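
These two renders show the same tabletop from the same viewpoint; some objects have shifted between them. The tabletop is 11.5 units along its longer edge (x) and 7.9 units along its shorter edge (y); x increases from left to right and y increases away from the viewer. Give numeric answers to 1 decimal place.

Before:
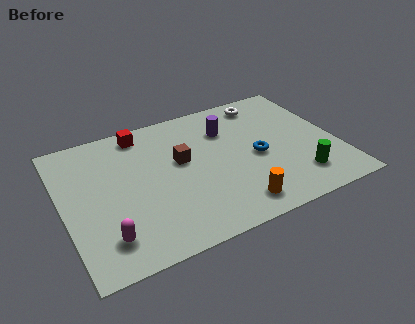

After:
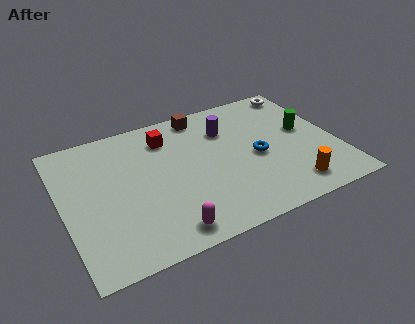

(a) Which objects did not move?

the blue torus and the purple cylinder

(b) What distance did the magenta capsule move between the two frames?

2.5

From (1.5, 1.6) to (3.9, 1.0), the magenta capsule covered √(2.4² + 0.6²) ≈ 2.5 units.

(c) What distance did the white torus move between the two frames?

1.7

From (8.9, 6.8) to (10.6, 7.0), the white torus covered √(1.7² + 0.2²) ≈ 1.7 units.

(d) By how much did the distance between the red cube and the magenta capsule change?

-0.5

Before: roughly 5.7 units apart; after: 5.2. That's 0.5 units closer together.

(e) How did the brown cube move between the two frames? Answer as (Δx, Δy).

(1.2, 2.4)

The brown cube was at about (5.0, 4.6) and moved to about (6.2, 7.0).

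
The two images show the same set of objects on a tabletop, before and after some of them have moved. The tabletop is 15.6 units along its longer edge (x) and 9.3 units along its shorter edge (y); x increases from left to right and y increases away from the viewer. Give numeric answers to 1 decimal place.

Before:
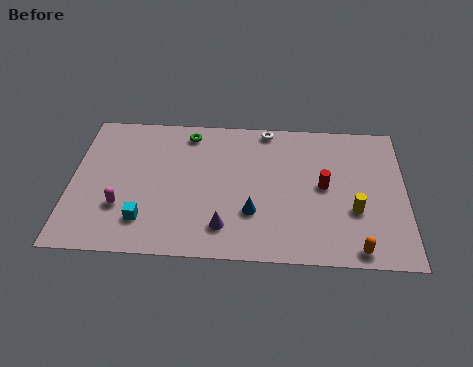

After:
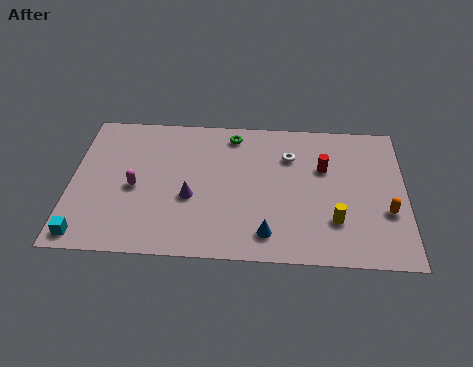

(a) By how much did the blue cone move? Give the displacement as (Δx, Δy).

(0.7, -1.3)

The blue cone started near (8.5, 2.9) and ended near (9.2, 1.6).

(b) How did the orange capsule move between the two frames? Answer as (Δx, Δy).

(1.4, 2.4)

From the two frames, the orange capsule sits at roughly (13.3, 0.9) before and (14.7, 3.3) after.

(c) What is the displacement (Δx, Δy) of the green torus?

(2.1, 0.0)

The green torus started near (5.4, 8.0) and ended near (7.5, 8.0).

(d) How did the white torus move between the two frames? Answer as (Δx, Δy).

(1.1, -1.8)

The white torus started near (9.1, 8.5) and ended near (10.2, 6.7).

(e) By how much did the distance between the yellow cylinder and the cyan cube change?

+1.8

They were about 9.8 units apart before and 11.6 after — 1.8 units further apart.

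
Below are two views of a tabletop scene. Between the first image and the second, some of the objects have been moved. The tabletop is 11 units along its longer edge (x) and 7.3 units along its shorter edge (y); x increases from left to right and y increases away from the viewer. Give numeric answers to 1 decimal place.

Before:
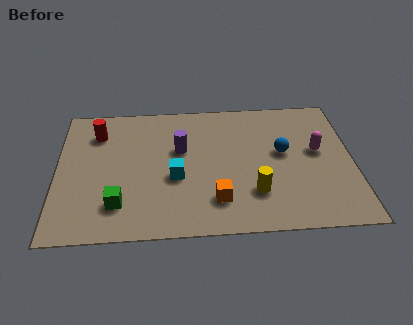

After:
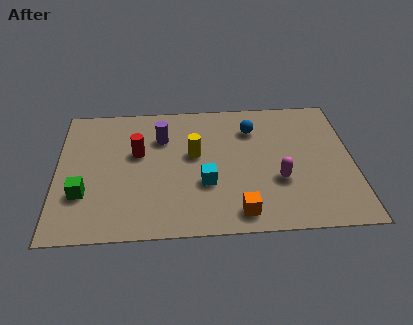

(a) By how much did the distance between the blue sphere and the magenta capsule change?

+1.7

They were about 1.3 units apart before and 3.0 after — 1.7 units further apart.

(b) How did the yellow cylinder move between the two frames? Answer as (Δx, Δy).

(-2.2, 2.2)

The yellow cylinder started near (7.3, 2.0) and ended near (5.1, 4.2).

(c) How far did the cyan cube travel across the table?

1.2

The cyan cube moved from about (4.4, 3.0) to (5.5, 2.6), a distance of √(1.1² + 0.4²) ≈ 1.2.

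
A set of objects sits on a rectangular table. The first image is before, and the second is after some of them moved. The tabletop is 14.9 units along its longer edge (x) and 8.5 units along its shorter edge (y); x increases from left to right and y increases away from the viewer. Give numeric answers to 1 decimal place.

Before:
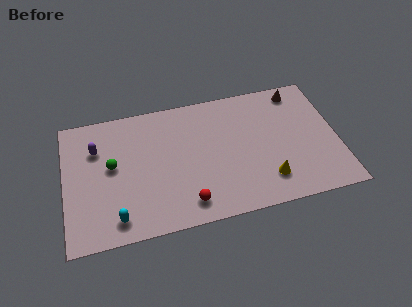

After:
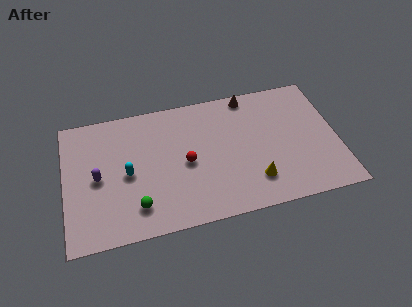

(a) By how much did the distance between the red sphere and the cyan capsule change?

-0.6

The distance was about 3.8 in the first image and 3.2 in the second, so they moved 0.6 units closer together.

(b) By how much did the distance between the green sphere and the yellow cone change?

-2.4

The distance was about 8.8 in the first image and 6.4 in the second, so they moved 2.4 units closer together.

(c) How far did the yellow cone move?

0.7

The yellow cone moved from about (10.9, 1.9) to (10.2, 2.0), a distance of √(0.7² + 0.1²) ≈ 0.7.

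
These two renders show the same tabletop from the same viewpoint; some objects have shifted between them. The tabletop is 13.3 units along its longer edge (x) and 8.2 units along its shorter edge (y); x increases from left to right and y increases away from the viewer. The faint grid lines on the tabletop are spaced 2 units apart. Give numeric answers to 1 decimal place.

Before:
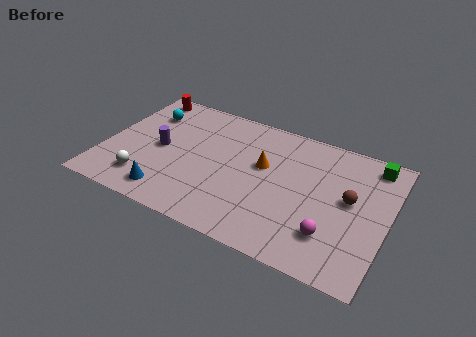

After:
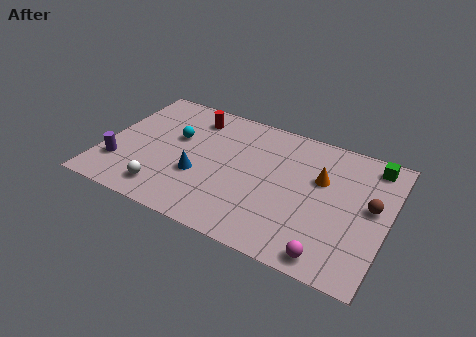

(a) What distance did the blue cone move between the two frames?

2.1

The blue cone was near (3.4, 1.3) before and (4.6, 3.0) after, so it travelled √(1.2² + 1.7²) ≈ 2.1 units.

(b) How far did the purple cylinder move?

2.5

The purple cylinder moved from about (2.6, 4.0) to (0.9, 2.2), a distance of √(1.7² + 1.8²) ≈ 2.5.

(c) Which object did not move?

the green cube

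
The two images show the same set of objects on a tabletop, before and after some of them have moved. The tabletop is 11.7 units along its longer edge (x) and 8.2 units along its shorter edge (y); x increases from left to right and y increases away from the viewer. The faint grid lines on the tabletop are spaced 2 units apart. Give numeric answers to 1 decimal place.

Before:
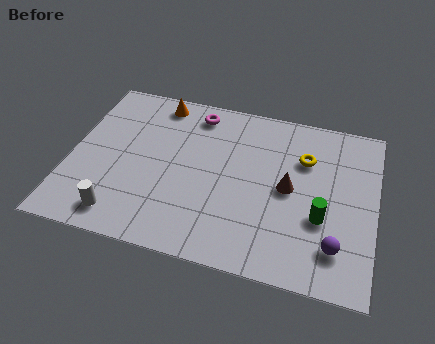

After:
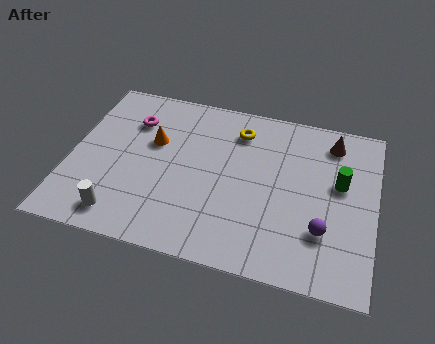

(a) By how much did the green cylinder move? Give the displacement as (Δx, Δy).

(0.6, 1.8)

From the two frames, the green cylinder sits at roughly (9.7, 3.0) before and (10.3, 4.8) after.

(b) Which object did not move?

the white cylinder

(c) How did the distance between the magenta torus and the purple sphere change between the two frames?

+0.7

They were about 7.7 units apart before and 8.4 after — 0.7 units further apart.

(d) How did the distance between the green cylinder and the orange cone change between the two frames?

-0.6

The distance was about 7.8 in the first image and 7.2 in the second, so they moved 0.6 units closer together.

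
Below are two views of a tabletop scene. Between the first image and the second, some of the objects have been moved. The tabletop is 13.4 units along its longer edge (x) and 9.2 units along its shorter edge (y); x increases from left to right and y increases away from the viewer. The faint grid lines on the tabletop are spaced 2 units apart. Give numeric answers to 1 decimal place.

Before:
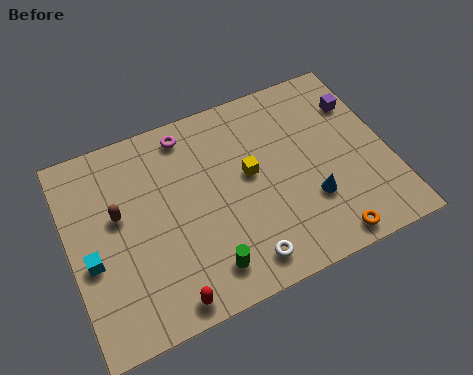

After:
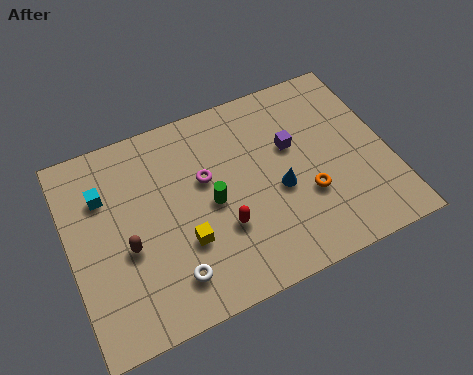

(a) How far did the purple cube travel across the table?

3.2

The purple cube moved from about (12.5, 6.7) to (9.5, 5.7), a distance of √(3.0² + 1.0²) ≈ 3.2.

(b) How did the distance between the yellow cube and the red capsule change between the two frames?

-4.2

They were about 5.8 units apart before and 1.6 after — 4.2 units closer together.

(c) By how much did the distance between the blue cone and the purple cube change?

-2.6

The distance was about 4.6 in the first image and 2.0 in the second, so they moved 2.6 units closer together.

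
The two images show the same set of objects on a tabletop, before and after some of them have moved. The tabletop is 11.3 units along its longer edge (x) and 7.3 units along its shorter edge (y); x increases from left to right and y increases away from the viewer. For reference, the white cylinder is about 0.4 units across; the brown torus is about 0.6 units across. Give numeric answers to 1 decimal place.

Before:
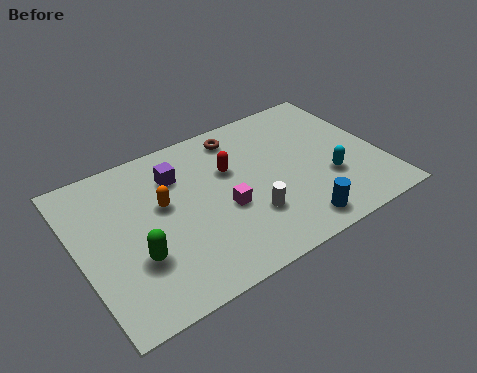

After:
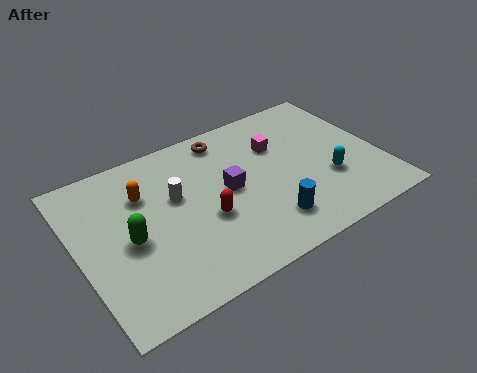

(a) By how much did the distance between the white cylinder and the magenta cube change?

+2.9

Before: roughly 1.1 units apart; after: 4.0. That's 2.9 units further apart.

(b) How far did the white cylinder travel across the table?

3.3

The white cylinder was near (6.1, 2.2) before and (3.7, 4.4) after, so it travelled √(2.4² + 2.2²) ≈ 3.3 units.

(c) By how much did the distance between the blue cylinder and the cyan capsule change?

+0.5

The distance was about 2.2 in the first image and 2.7 in the second, so they moved 0.5 units further apart.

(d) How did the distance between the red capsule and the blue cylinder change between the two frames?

-1.6

They were about 4.1 units apart before and 2.5 after — 1.6 units closer together.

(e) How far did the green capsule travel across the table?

0.9

The green capsule was near (1.9, 2.4) before and (1.8, 3.3) after, so it travelled √(0.1² + 0.9²) ≈ 0.9 units.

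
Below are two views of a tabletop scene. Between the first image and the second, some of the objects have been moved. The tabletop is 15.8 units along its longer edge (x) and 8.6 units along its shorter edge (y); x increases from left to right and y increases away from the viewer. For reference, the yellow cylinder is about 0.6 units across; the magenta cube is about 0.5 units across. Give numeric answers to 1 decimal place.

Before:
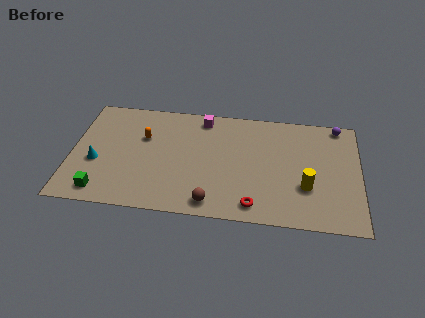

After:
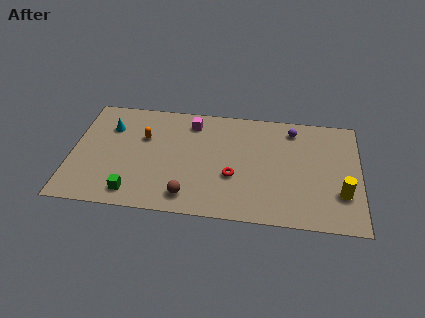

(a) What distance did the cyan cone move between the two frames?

2.9

From (1.4, 3.4) to (2.0, 6.2), the cyan cone covered √(0.6² + 2.8²) ≈ 2.9 units.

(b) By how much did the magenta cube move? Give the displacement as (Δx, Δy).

(-0.6, -0.4)

The magenta cube started near (7.1, 7.5) and ended near (6.5, 7.1).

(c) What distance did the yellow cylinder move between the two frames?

1.9

The yellow cylinder moved from about (12.9, 2.9) to (14.8, 2.6), a distance of √(1.9² + 0.3²) ≈ 1.9.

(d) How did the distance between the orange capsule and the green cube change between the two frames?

-0.6

Before: roughly 4.9 units apart; after: 4.3. That's 0.6 units closer together.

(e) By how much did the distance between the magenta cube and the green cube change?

-1.7

The distance was about 8.2 in the first image and 6.5 in the second, so they moved 1.7 units closer together.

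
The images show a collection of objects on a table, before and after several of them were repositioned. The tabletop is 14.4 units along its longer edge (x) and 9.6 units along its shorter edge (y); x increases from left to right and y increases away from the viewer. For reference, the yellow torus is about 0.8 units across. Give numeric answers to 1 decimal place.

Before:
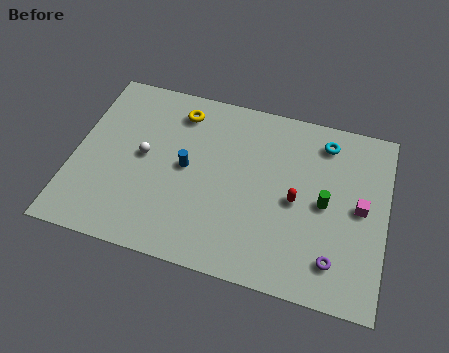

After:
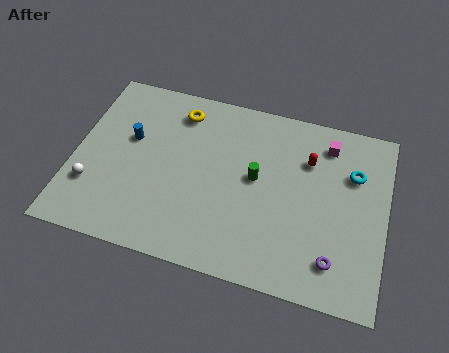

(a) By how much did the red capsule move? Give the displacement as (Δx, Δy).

(0.4, 2.3)

The red capsule was at about (10.3, 4.5) and moved to about (10.7, 6.8).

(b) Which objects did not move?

the yellow torus and the purple torus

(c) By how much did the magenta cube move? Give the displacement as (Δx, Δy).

(-1.7, 3.0)

The magenta cube started near (13.2, 4.9) and ended near (11.5, 7.9).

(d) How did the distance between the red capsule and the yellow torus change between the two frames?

-0.4

Before: roughly 6.6 units apart; after: 6.2. That's 0.4 units closer together.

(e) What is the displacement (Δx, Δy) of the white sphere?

(-2.2, -2.2)

From the two frames, the white sphere sits at roughly (3.2, 5.0) before and (1.0, 2.8) after.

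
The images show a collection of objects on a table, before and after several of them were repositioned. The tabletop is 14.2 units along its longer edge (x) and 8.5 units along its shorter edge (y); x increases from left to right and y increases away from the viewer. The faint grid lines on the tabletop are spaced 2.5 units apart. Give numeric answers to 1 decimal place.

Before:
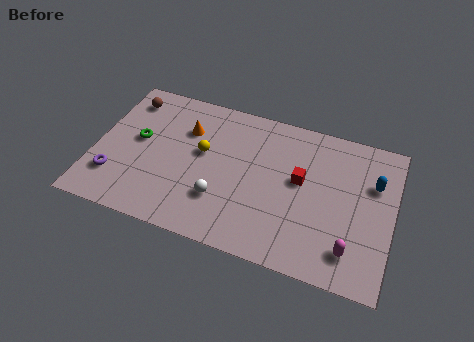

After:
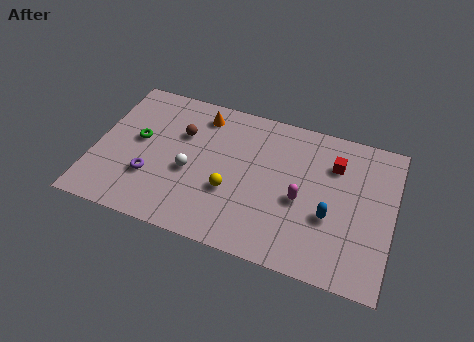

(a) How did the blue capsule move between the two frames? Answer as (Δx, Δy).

(-1.9, -2.5)

The blue capsule started near (13.2, 5.7) and ended near (11.3, 3.2).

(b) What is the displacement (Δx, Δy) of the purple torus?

(1.7, 0.5)

From the two frames, the purple torus sits at roughly (1.1, 2.2) before and (2.8, 2.7) after.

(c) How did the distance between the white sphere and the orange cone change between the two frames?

-0.5

The distance was about 4.0 in the first image and 3.5 in the second, so they moved 0.5 units closer together.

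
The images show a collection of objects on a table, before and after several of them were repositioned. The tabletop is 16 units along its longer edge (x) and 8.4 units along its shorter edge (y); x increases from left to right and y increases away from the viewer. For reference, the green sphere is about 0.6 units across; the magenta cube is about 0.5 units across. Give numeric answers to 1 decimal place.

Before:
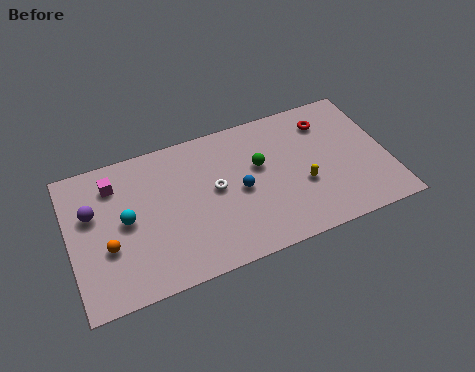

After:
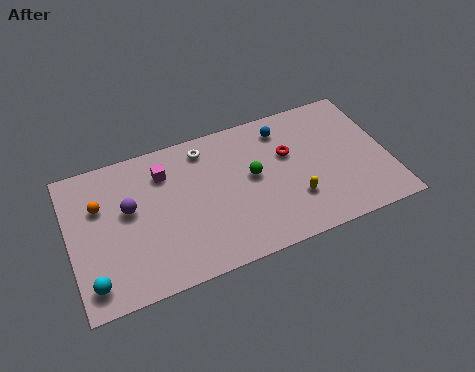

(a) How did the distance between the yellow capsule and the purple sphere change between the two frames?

-2.2

They were about 10.6 units apart before and 8.4 after — 2.2 units closer together.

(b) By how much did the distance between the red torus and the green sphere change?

-1.9

Before: roughly 3.9 units apart; after: 2.0. That's 1.9 units closer together.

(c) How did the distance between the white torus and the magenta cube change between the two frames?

-3.1

Before: roughly 5.3 units apart; after: 2.2. That's 3.1 units closer together.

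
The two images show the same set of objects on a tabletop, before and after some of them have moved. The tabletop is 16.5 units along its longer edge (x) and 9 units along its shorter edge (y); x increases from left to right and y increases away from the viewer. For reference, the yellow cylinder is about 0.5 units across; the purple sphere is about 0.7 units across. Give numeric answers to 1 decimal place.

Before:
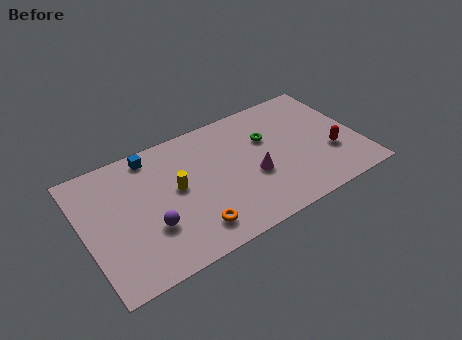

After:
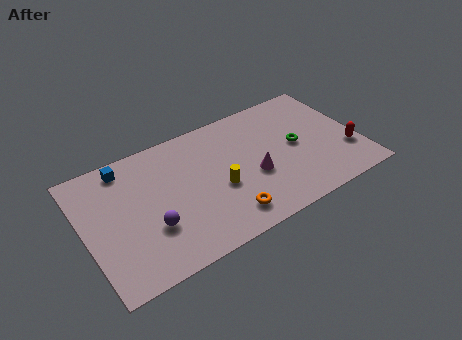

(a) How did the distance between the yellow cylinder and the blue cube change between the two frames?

+3.3

The distance was about 3.2 in the first image and 6.5 in the second, so they moved 3.3 units further apart.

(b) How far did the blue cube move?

1.6

The blue cube moved from about (4.4, 7.9) to (2.8, 7.8), a distance of √(1.6² + 0.1²) ≈ 1.6.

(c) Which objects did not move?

the magenta cone and the purple sphere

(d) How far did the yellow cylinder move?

2.7

The yellow cylinder was near (5.5, 4.9) before and (7.9, 3.7) after, so it travelled √(2.4² + 1.2²) ≈ 2.7 units.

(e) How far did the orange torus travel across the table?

2.0

The orange torus moved from about (6.0, 1.7) to (8.0, 1.6), a distance of √(2.0² + 0.1²) ≈ 2.0.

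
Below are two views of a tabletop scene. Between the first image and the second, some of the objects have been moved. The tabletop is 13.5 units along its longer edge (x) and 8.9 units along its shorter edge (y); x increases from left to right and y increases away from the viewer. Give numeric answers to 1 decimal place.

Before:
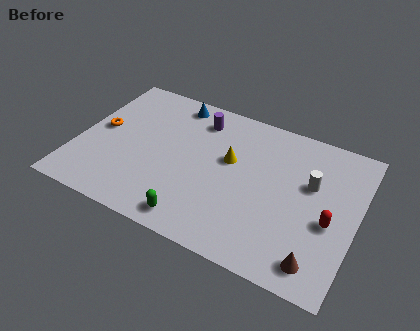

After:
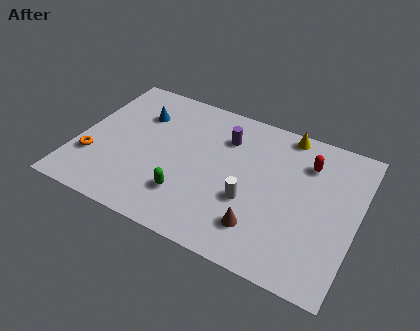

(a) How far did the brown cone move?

2.9

The brown cone moved from about (12.0, 1.3) to (9.2, 2.0), a distance of √(2.8² + 0.7²) ≈ 2.9.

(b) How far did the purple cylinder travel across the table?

1.5

The purple cylinder moved from about (5.5, 7.2) to (6.9, 6.6), a distance of √(1.4² + 0.6²) ≈ 1.5.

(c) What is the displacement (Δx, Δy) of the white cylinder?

(-2.7, -2.2)

The white cylinder was at about (11.2, 5.5) and moved to about (8.5, 3.3).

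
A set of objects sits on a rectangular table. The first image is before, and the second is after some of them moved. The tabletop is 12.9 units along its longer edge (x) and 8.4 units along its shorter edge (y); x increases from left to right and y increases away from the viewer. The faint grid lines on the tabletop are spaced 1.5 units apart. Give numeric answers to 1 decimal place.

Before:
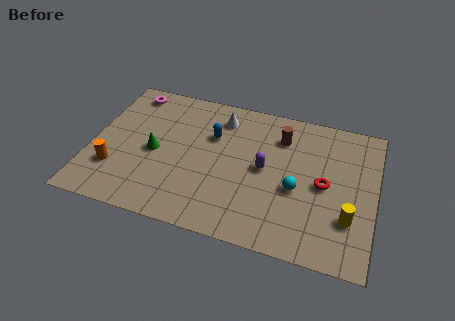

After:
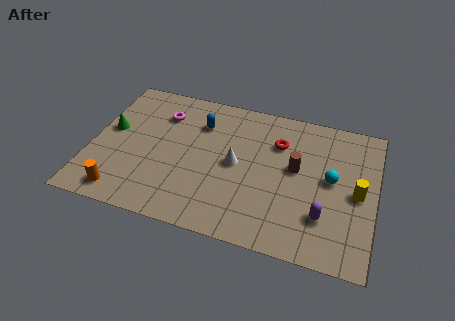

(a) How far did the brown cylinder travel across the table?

1.9

The brown cylinder moved from about (8.5, 6.4) to (9.3, 4.7), a distance of √(0.8² + 1.7²) ≈ 1.9.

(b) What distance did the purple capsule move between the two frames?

3.4

The purple capsule moved from about (7.9, 4.3) to (10.7, 2.3), a distance of √(2.8² + 2.0²) ≈ 3.4.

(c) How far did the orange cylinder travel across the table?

1.4

The orange cylinder moved from about (1.2, 2.4) to (1.7, 1.1), a distance of √(0.5² + 1.3²) ≈ 1.4.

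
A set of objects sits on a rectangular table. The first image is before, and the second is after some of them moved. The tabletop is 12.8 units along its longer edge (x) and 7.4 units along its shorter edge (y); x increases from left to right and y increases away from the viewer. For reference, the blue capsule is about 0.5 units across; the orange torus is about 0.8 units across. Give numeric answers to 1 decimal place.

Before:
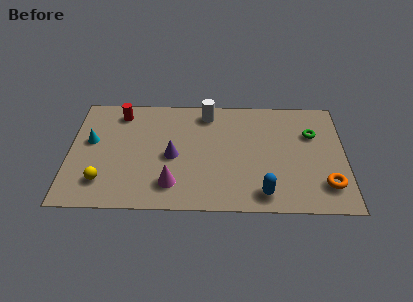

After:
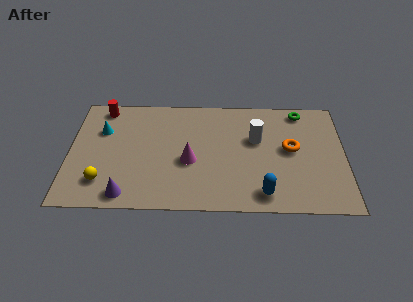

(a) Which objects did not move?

the yellow sphere and the blue capsule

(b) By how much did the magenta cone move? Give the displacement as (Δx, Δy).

(0.8, 1.5)

From the two frames, the magenta cone sits at roughly (4.8, 1.6) before and (5.6, 3.1) after.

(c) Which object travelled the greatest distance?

the purple cone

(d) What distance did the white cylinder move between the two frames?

2.9

The white cylinder moved from about (6.4, 6.3) to (8.7, 4.6), a distance of √(2.3² + 1.7²) ≈ 2.9.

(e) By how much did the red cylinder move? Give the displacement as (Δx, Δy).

(-0.8, 0.3)

The red cylinder was at about (2.3, 6.2) and moved to about (1.5, 6.5).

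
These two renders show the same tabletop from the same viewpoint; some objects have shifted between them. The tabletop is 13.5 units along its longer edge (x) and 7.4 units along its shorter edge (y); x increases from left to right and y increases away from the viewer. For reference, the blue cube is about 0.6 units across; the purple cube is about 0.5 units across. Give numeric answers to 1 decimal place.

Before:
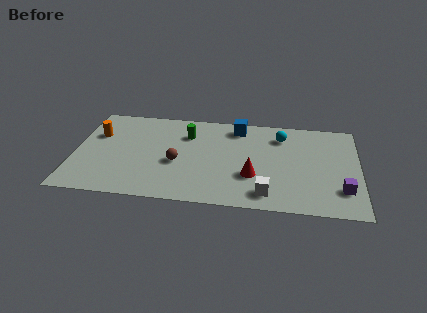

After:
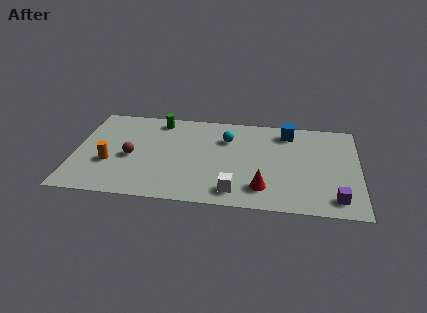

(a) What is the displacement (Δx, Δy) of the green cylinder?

(-1.4, 1.0)

The green cylinder started near (5.3, 5.4) and ended near (3.9, 6.4).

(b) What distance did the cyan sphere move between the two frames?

2.6

The cyan sphere was near (9.8, 5.8) before and (7.2, 5.3) after, so it travelled √(2.6² + 0.5²) ≈ 2.6 units.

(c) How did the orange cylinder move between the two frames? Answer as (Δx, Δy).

(0.7, -2.2)

From the two frames, the orange cylinder sits at roughly (1.0, 4.9) before and (1.7, 2.7) after.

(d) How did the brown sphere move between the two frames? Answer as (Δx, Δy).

(-2.2, 0.2)

The brown sphere was at about (4.9, 3.1) and moved to about (2.7, 3.3).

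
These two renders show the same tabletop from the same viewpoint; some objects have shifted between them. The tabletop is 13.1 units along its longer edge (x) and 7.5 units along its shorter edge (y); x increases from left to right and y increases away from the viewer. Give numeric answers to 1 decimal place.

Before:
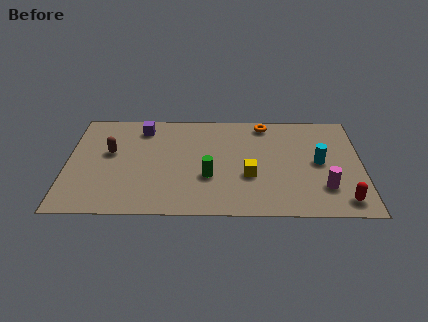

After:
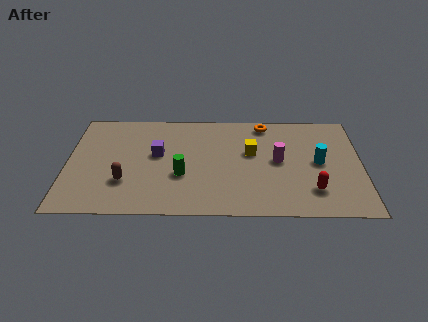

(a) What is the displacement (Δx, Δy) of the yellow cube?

(0.1, 1.7)

The yellow cube started near (8.1, 2.8) and ended near (8.2, 4.5).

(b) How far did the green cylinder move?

1.2

The green cylinder was near (6.3, 2.7) before and (5.1, 2.8) after, so it travelled √(1.2² + 0.1²) ≈ 1.2 units.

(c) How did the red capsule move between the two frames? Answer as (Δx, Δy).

(-1.3, 0.7)

The red capsule started near (12.2, 1.1) and ended near (10.9, 1.8).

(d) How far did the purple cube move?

2.0

The purple cube moved from about (3.3, 6.2) to (4.0, 4.3), a distance of √(0.7² + 1.9²) ≈ 2.0.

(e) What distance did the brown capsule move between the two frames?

2.2

From (1.9, 4.4) to (2.6, 2.3), the brown capsule covered √(0.7² + 2.1²) ≈ 2.2 units.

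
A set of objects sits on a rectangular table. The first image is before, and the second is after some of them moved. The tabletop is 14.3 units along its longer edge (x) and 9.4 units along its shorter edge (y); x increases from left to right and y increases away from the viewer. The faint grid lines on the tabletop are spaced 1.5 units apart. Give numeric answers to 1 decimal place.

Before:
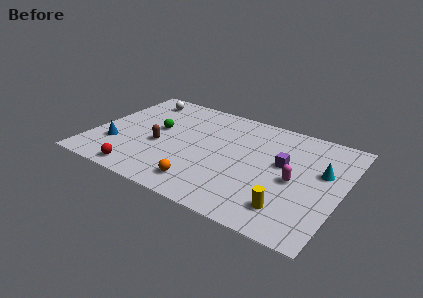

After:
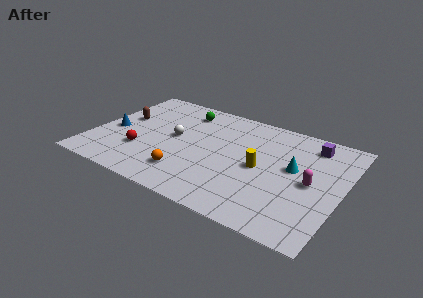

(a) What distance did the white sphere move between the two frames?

3.9

The white sphere was near (2.0, 7.9) before and (4.6, 5.0) after, so it travelled √(2.6² + 2.9²) ≈ 3.9 units.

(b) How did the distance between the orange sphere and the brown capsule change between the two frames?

+1.9

The distance was about 3.7 in the first image and 5.6 in the second, so they moved 1.9 units further apart.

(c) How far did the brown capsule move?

3.0

From (3.9, 3.9) to (1.4, 5.5), the brown capsule covered √(2.5² + 1.6²) ≈ 3.0 units.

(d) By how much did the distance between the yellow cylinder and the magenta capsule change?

+0.5

The distance was about 2.4 in the first image and 2.9 in the second, so they moved 0.5 units further apart.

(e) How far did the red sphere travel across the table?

1.9

The red sphere moved from about (3.3, 1.0) to (3.0, 2.9), a distance of √(0.3² + 1.9²) ≈ 1.9.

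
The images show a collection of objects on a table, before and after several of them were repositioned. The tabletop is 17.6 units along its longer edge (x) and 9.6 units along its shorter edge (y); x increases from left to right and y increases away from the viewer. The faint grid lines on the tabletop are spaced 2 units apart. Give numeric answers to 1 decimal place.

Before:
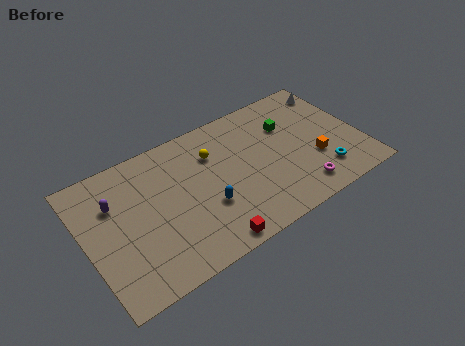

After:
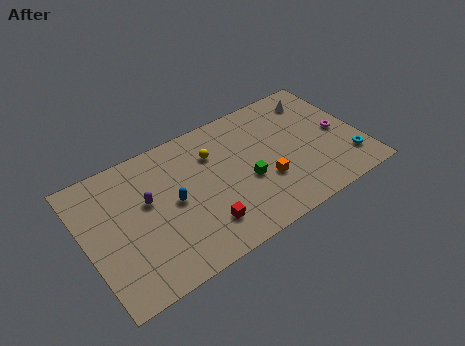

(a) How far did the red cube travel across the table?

1.3

The red cube was near (7.1, 0.9) before and (7.0, 2.2) after, so it travelled √(0.1² + 1.3²) ≈ 1.3 units.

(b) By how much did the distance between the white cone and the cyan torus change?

-0.5

Before: roughly 6.2 units apart; after: 5.7. That's 0.5 units closer together.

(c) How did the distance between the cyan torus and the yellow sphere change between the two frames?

+1.4

The distance was about 8.0 in the first image and 9.4 in the second, so they moved 1.4 units further apart.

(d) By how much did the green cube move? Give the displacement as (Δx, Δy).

(-3.2, -2.7)

From the two frames, the green cube sits at roughly (13.3, 6.6) before and (10.1, 3.9) after.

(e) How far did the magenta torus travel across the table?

4.3

The magenta torus was near (13.2, 1.6) before and (16.3, 4.6) after, so it travelled √(3.1² + 3.0²) ≈ 4.3 units.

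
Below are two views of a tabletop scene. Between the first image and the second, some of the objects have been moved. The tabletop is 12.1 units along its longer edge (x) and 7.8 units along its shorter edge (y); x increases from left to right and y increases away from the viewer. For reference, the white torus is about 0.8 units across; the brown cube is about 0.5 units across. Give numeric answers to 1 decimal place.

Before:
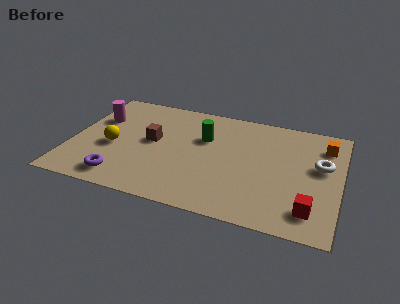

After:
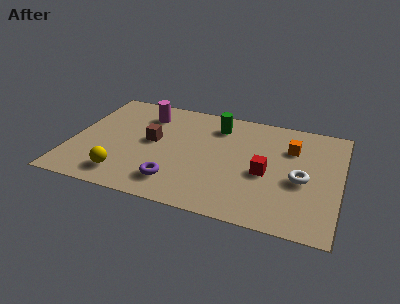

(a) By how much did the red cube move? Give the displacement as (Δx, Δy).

(-2.1, 1.9)

The red cube started near (10.9, 1.5) and ended near (8.8, 3.4).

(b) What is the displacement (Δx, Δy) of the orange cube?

(-1.5, -0.6)

The orange cube was at about (11.3, 6.1) and moved to about (9.8, 5.5).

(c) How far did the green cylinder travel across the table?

1.2

The green cylinder was near (5.9, 5.1) before and (6.4, 6.2) after, so it travelled √(0.5² + 1.1²) ≈ 1.2 units.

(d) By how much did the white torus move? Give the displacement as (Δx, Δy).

(-0.8, -1.2)

From the two frames, the white torus sits at roughly (11.2, 4.6) before and (10.4, 3.4) after.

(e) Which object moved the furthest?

the red cube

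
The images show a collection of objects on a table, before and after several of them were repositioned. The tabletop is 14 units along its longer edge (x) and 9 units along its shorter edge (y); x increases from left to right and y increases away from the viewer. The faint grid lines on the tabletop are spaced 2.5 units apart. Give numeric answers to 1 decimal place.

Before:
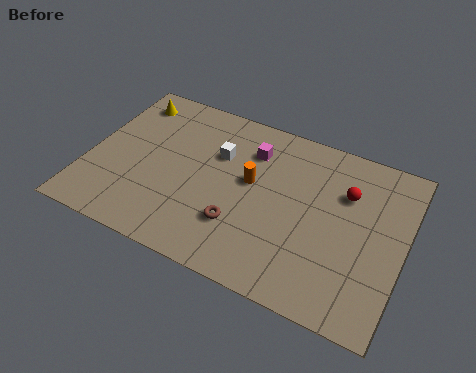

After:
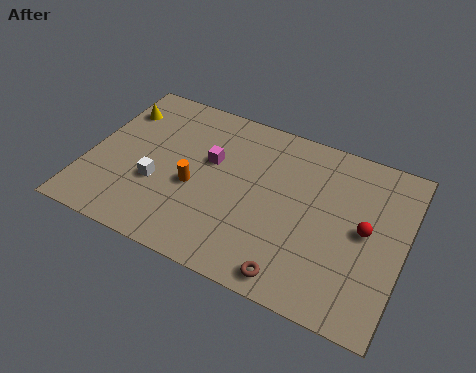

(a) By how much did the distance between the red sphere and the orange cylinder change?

+3.3

They were about 4.2 units apart before and 7.5 after — 3.3 units further apart.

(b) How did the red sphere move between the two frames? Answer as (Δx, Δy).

(1.0, -1.6)

The red sphere started near (11.3, 6.2) and ended near (12.3, 4.6).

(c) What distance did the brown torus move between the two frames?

3.1

From (7.0, 2.6) to (9.6, 1.0), the brown torus covered √(2.6² + 1.6²) ≈ 3.1 units.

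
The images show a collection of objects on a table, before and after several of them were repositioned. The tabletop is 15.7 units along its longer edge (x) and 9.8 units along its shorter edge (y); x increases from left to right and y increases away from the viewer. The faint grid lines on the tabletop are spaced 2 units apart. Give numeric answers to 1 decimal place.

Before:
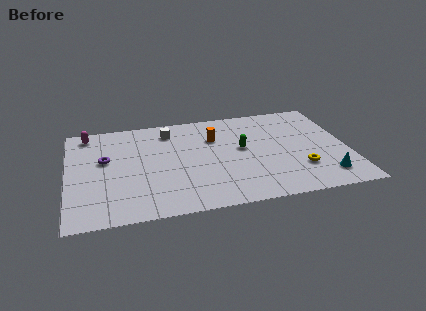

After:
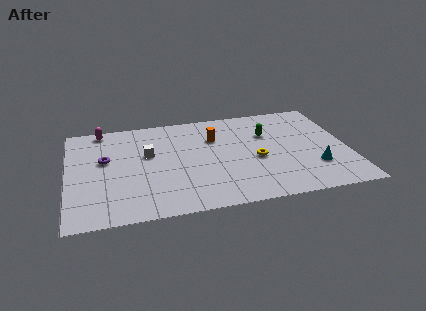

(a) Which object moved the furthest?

the yellow torus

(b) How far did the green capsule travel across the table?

1.9

The green capsule was near (9.8, 5.4) before and (11.3, 6.6) after, so it travelled √(1.5² + 1.2²) ≈ 1.9 units.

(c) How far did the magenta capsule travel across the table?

0.9

The magenta capsule moved from about (1.2, 8.6) to (2.0, 8.9), a distance of √(0.8² + 0.3²) ≈ 0.9.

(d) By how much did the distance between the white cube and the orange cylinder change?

+1.1

The distance was about 2.8 in the first image and 3.9 in the second, so they moved 1.1 units further apart.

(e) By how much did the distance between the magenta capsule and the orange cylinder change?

-0.7

The distance was about 7.3 in the first image and 6.6 in the second, so they moved 0.7 units closer together.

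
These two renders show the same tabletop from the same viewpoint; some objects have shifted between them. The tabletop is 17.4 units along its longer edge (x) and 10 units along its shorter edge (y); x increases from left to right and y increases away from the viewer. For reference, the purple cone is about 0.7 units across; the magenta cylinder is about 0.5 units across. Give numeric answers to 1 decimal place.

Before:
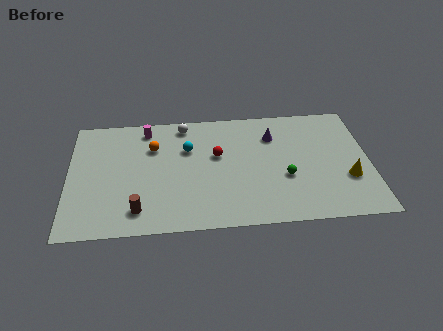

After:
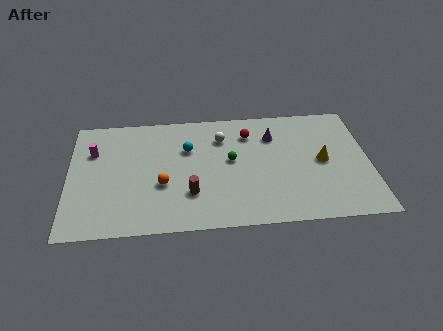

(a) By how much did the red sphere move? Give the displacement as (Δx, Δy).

(1.9, 1.7)

The red sphere was at about (8.6, 6.0) and moved to about (10.5, 7.7).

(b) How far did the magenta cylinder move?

3.5

The magenta cylinder moved from about (4.5, 8.6) to (1.4, 6.9), a distance of √(3.1² + 1.7²) ≈ 3.5.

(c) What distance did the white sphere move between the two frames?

2.6

The white sphere was near (6.7, 8.8) before and (8.9, 7.5) after, so it travelled √(2.2² + 1.3²) ≈ 2.6 units.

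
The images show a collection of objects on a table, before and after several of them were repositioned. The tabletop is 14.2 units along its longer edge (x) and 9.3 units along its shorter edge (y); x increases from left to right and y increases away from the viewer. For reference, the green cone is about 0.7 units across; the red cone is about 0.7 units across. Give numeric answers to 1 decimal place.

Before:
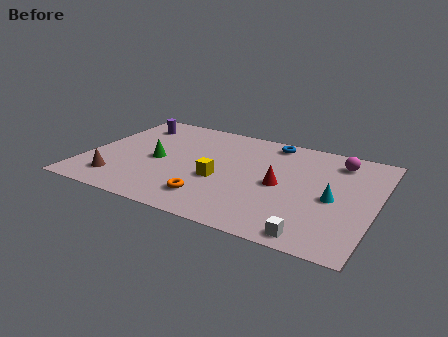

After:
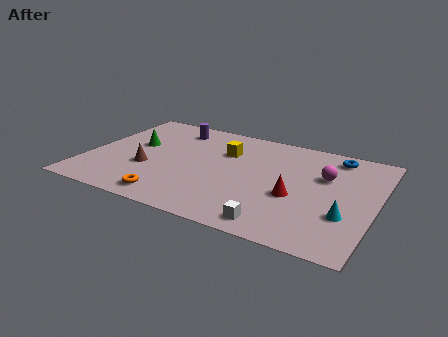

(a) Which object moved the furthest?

the blue torus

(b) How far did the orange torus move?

2.0

From (6.5, 1.9) to (4.6, 1.2), the orange torus covered √(1.9² + 0.7²) ≈ 2.0 units.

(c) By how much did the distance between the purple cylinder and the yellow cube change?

-3.1

They were about 6.2 units apart before and 3.1 after — 3.1 units closer together.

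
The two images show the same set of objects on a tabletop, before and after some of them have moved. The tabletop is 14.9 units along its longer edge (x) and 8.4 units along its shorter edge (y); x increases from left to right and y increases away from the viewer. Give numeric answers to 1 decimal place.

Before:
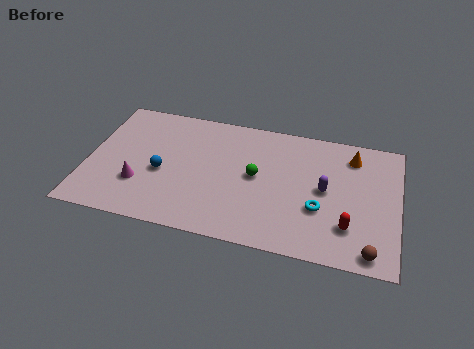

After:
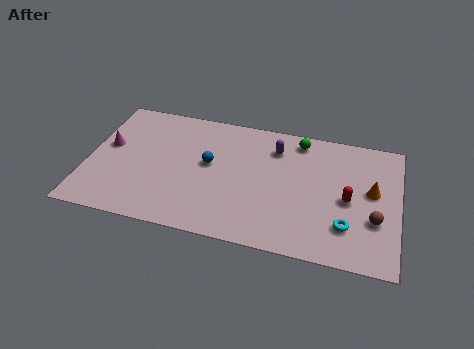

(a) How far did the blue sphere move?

2.5

The blue sphere moved from about (3.6, 3.6) to (5.8, 4.7), a distance of √(2.2² + 1.1²) ≈ 2.5.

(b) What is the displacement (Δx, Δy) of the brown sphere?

(0.1, 2.0)

The brown sphere was at about (13.7, 0.9) and moved to about (13.8, 2.9).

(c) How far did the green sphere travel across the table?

3.5

The green sphere moved from about (8.1, 4.4) to (10.0, 7.3), a distance of √(1.9² + 2.9²) ≈ 3.5.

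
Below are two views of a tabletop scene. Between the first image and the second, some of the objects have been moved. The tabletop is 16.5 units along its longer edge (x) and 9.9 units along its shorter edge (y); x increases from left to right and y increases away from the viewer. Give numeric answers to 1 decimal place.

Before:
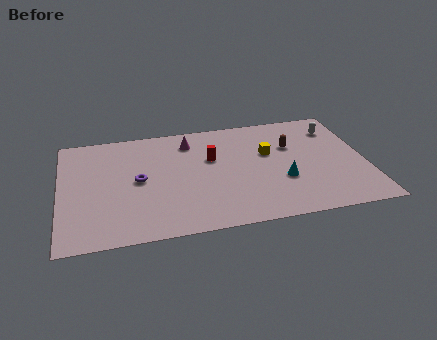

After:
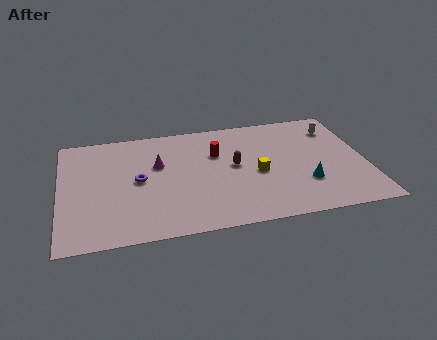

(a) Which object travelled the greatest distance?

the brown capsule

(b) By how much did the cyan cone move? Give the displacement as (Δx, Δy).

(1.2, -0.5)

The cyan cone was at about (11.9, 3.5) and moved to about (13.1, 3.0).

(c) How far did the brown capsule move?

3.4

The brown capsule was near (12.6, 6.5) before and (9.4, 5.3) after, so it travelled √(3.2² + 1.2²) ≈ 3.4 units.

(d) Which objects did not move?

the white capsule and the purple torus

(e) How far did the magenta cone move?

2.5

From (7.1, 8.0) to (5.3, 6.2), the magenta cone covered √(1.8² + 1.8²) ≈ 2.5 units.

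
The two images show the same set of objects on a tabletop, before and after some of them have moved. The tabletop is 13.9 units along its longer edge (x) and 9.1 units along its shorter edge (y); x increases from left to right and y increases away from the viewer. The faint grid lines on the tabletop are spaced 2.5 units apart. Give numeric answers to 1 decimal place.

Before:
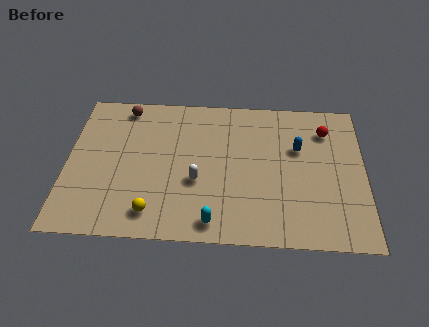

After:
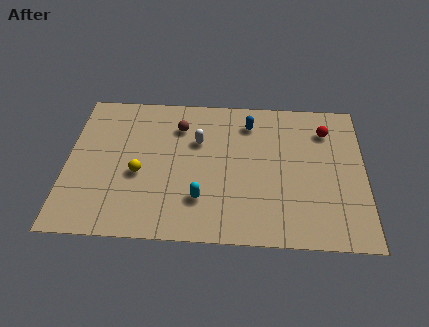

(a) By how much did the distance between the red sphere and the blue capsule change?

+1.8

The distance was about 1.8 in the first image and 3.6 in the second, so they moved 1.8 units further apart.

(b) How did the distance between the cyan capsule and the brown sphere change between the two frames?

-3.5

The distance was about 8.1 in the first image and 4.6 in the second, so they moved 3.5 units closer together.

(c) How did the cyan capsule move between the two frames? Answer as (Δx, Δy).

(-0.6, 1.3)

The cyan capsule was at about (6.9, 1.1) and moved to about (6.3, 2.4).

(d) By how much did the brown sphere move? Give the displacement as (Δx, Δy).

(2.6, -1.1)

The brown sphere started near (2.6, 8.0) and ended near (5.2, 6.9).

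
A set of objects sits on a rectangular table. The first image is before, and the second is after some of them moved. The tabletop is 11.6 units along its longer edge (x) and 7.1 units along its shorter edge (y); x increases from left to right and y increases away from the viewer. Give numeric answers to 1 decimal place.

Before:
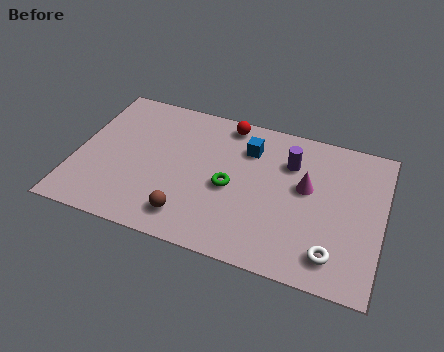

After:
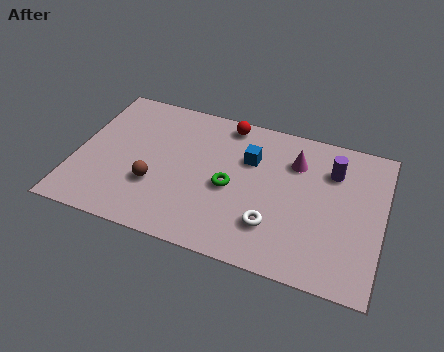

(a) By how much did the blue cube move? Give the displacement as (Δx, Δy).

(0.1, -0.5)

The blue cube was at about (6.4, 5.3) and moved to about (6.5, 4.8).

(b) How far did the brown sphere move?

1.8

The brown sphere moved from about (4.5, 1.3) to (3.1, 2.4), a distance of √(1.4² + 1.1²) ≈ 1.8.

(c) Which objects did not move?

the green torus and the red sphere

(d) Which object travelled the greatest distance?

the white torus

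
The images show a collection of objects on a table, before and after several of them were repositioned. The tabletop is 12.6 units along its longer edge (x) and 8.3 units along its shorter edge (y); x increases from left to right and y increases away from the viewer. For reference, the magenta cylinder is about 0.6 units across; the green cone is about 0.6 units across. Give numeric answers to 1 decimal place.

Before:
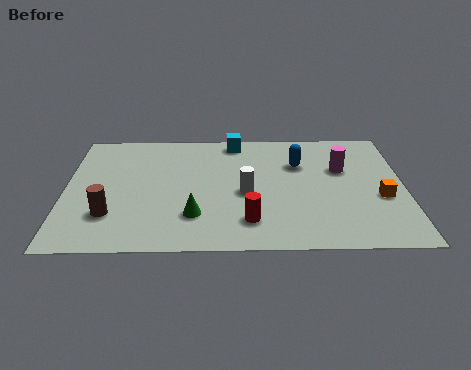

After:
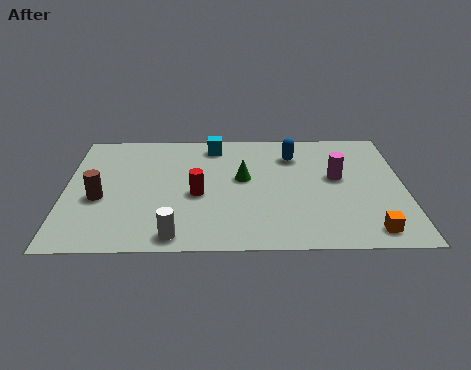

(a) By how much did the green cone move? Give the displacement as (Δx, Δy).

(1.8, 2.5)

From the two frames, the green cone sits at roughly (4.8, 2.2) before and (6.6, 4.7) after.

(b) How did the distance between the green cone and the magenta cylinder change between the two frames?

-2.8

They were about 6.3 units apart before and 3.5 after — 2.8 units closer together.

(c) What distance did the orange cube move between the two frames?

2.3

The orange cube was near (11.7, 3.3) before and (11.2, 1.1) after, so it travelled √(0.5² + 2.2²) ≈ 2.3 units.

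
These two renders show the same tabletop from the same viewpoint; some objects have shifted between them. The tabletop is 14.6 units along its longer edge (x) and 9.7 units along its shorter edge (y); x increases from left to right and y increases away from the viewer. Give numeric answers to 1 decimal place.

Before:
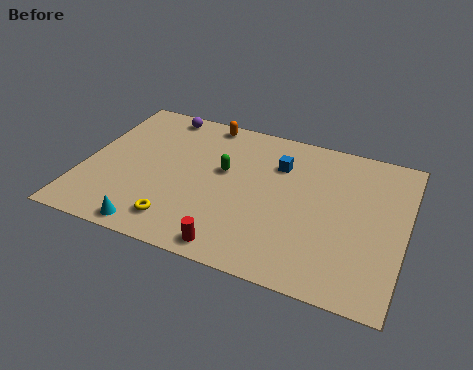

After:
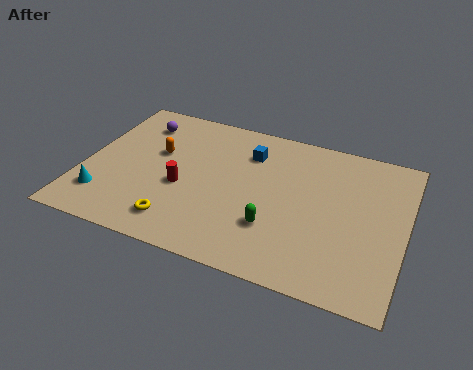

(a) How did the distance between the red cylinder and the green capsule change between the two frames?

-0.4

Before: roughly 4.8 units apart; after: 4.4. That's 0.4 units closer together.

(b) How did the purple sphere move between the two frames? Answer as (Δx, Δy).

(-0.9, -1.0)

The purple sphere started near (3.0, 8.7) and ended near (2.1, 7.7).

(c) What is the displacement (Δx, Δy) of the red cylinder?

(-2.7, 3.0)

The red cylinder was at about (7.3, 1.0) and moved to about (4.6, 4.0).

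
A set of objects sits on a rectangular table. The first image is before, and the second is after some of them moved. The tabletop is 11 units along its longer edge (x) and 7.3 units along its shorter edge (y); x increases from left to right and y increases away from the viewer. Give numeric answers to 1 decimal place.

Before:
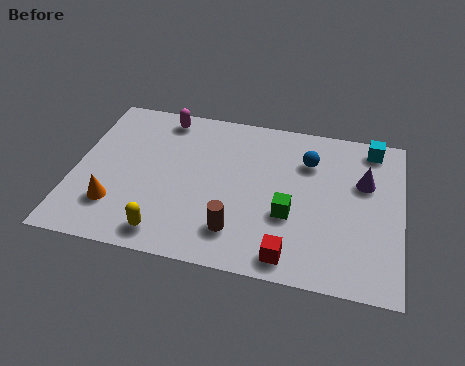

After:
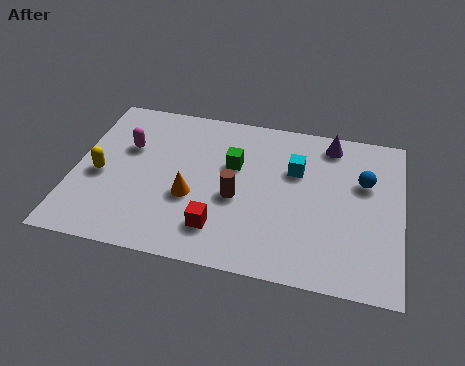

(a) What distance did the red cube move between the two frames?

2.5

The red cube was near (7.4, 0.9) before and (5.0, 1.6) after, so it travelled √(2.4² + 0.7²) ≈ 2.5 units.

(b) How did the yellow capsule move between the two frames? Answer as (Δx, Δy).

(-2.4, 2.2)

From the two frames, the yellow capsule sits at roughly (3.3, 1.0) before and (0.9, 3.2) after.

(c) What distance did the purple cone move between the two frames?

2.0

From (9.7, 4.7) to (8.5, 6.3), the purple cone covered √(1.2² + 1.6²) ≈ 2.0 units.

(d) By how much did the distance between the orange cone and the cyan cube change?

-5.6

Before: roughly 9.5 units apart; after: 3.9. That's 5.6 units closer together.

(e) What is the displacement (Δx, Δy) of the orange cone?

(2.5, 0.9)

From the two frames, the orange cone sits at roughly (1.5, 1.9) before and (4.0, 2.8) after.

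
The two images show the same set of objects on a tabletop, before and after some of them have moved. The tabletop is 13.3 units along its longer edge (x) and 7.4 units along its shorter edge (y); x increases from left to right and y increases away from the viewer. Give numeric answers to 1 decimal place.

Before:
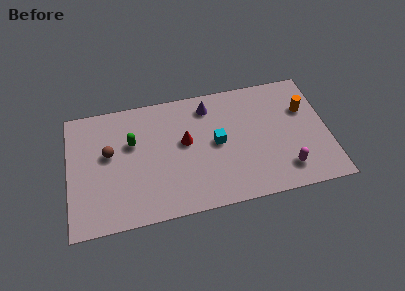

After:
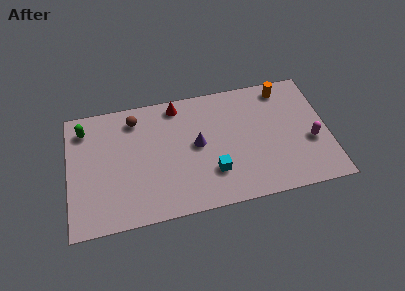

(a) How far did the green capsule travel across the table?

2.7

From (3.3, 4.7) to (0.9, 6.0), the green capsule covered √(2.4² + 1.3²) ≈ 2.7 units.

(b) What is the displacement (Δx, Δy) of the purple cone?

(-0.7, -2.2)

The purple cone was at about (7.3, 6.1) and moved to about (6.6, 3.9).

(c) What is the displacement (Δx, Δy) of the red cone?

(-0.3, 2.3)

From the two frames, the red cone sits at roughly (6.0, 4.2) before and (5.7, 6.5) after.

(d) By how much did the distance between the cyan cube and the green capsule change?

+3.1

They were about 4.4 units apart before and 7.5 after — 3.1 units further apart.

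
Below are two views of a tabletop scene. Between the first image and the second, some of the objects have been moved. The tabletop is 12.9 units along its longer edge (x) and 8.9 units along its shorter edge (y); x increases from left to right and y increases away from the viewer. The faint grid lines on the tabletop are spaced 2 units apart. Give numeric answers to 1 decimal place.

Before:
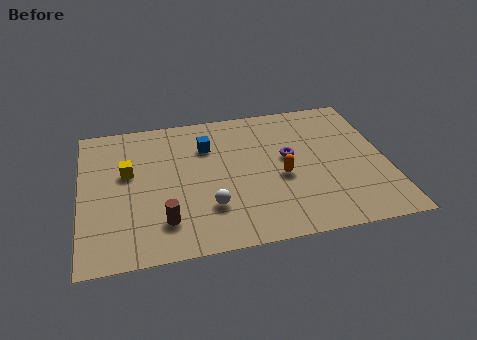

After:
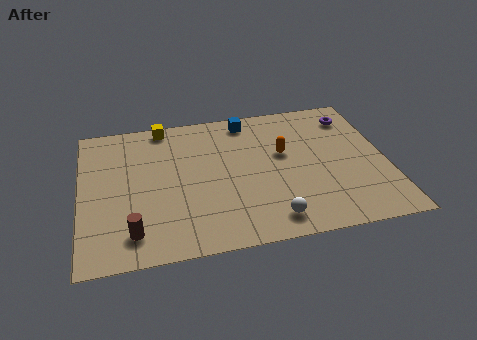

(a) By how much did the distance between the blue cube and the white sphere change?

+2.6

The distance was about 3.9 in the first image and 6.5 in the second, so they moved 2.6 units further apart.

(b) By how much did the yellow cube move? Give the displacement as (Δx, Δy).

(1.6, 2.8)

The yellow cube was at about (2.0, 5.3) and moved to about (3.6, 8.1).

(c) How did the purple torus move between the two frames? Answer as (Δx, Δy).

(2.9, 2.2)

The purple torus was at about (8.8, 5.0) and moved to about (11.7, 7.2).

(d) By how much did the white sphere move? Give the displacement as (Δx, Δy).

(2.5, -1.2)

The white sphere was at about (5.3, 2.5) and moved to about (7.8, 1.3).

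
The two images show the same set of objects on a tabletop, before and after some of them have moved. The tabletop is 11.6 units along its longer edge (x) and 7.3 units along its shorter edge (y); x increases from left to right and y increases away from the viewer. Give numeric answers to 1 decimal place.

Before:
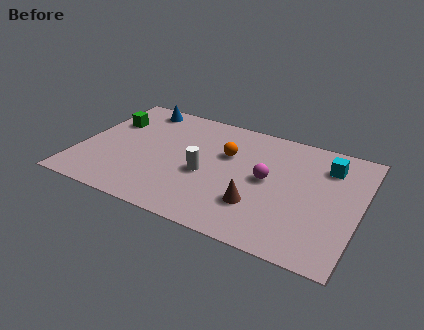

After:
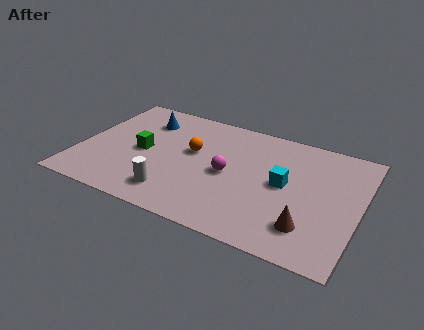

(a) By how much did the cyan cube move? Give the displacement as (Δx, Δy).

(-1.6, -1.8)

The cyan cube started near (10.1, 5.6) and ended near (8.5, 3.8).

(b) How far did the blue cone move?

0.9

The blue cone was near (2.0, 6.4) before and (2.4, 5.6) after, so it travelled √(0.4² + 0.8²) ≈ 0.9 units.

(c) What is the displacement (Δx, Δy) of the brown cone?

(2.1, -0.4)

From the two frames, the brown cone sits at roughly (7.6, 2.1) before and (9.7, 1.7) after.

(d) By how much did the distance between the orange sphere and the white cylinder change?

+1.2

They were about 1.7 units apart before and 2.9 after — 1.2 units further apart.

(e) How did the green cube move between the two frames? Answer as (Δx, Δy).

(1.6, -1.5)

The green cube was at about (1.0, 5.0) and moved to about (2.6, 3.5).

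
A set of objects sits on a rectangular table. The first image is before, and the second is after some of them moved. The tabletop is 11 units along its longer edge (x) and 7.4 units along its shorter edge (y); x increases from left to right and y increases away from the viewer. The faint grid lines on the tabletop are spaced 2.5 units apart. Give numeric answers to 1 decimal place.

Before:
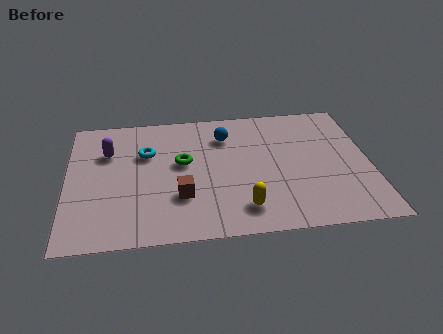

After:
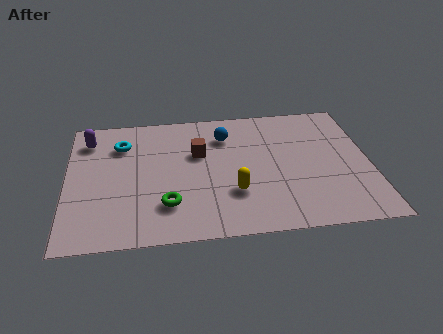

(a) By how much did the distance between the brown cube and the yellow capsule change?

+0.3

Before: roughly 2.4 units apart; after: 2.7. That's 0.3 units further apart.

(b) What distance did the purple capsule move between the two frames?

1.1

The purple capsule moved from about (1.5, 5.1) to (0.8, 5.9), a distance of √(0.7² + 0.8²) ≈ 1.1.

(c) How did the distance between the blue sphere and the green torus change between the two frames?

+2.2

The distance was about 2.1 in the first image and 4.3 in the second, so they moved 2.2 units further apart.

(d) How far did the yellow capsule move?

0.9

The yellow capsule was near (6.3, 1.4) before and (6.0, 2.3) after, so it travelled √(0.3² + 0.9²) ≈ 0.9 units.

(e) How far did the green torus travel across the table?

2.4

The green torus moved from about (4.2, 4.2) to (3.6, 1.9), a distance of √(0.6² + 2.3²) ≈ 2.4.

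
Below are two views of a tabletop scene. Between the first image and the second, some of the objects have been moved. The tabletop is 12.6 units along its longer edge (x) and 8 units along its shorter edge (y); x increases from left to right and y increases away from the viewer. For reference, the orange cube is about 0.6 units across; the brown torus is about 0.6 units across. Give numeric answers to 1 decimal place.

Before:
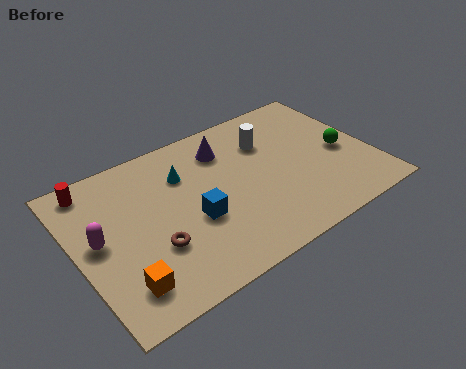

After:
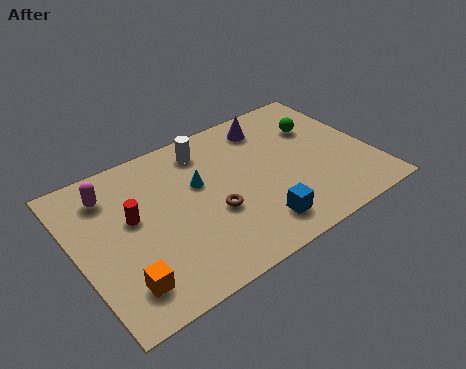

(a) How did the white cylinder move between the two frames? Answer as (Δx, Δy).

(-2.6, 0.9)

The white cylinder was at about (8.5, 5.7) and moved to about (5.9, 6.6).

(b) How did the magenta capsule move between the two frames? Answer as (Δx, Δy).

(0.8, 2.1)

From the two frames, the magenta capsule sits at roughly (0.9, 4.2) before and (1.7, 6.3) after.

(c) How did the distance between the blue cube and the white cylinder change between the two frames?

+0.8

The distance was about 4.5 in the first image and 5.3 in the second, so they moved 0.8 units further apart.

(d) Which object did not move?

the orange cube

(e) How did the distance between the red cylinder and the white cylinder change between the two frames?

-3.5

They were about 7.5 units apart before and 4.0 after — 3.5 units closer together.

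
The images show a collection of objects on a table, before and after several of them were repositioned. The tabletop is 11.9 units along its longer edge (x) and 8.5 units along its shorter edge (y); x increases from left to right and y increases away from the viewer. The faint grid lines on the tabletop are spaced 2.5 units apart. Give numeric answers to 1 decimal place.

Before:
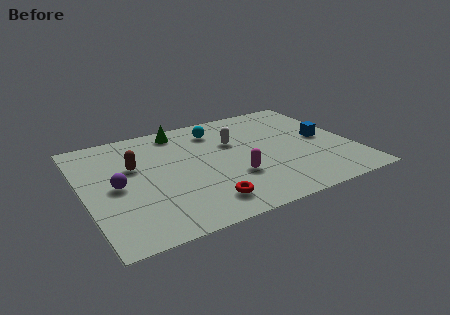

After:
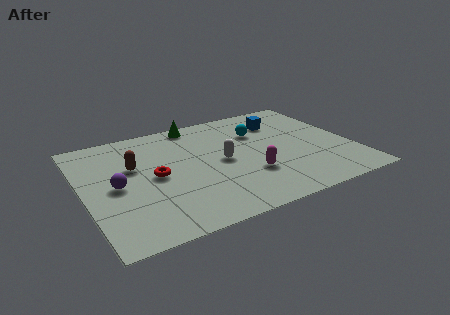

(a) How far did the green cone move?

0.9

The green cone moved from about (4.6, 7.4) to (5.4, 7.7), a distance of √(0.8² + 0.3²) ≈ 0.9.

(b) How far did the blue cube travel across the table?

2.6

From (10.7, 4.3) to (9.1, 6.4), the blue cube covered √(1.6² + 2.1²) ≈ 2.6 units.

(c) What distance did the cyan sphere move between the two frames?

2.0

The cyan sphere was near (6.2, 6.8) before and (8.0, 5.9) after, so it travelled √(1.8² + 0.9²) ≈ 2.0 units.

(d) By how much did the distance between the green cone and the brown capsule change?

+0.8

Before: roughly 3.1 units apart; after: 3.9. That's 0.8 units further apart.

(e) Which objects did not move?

the brown capsule and the purple sphere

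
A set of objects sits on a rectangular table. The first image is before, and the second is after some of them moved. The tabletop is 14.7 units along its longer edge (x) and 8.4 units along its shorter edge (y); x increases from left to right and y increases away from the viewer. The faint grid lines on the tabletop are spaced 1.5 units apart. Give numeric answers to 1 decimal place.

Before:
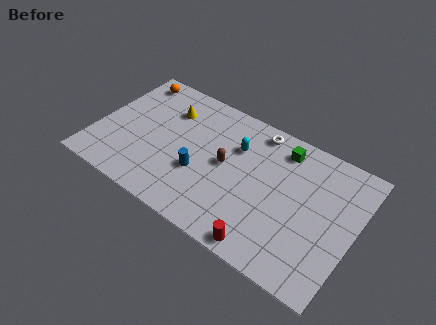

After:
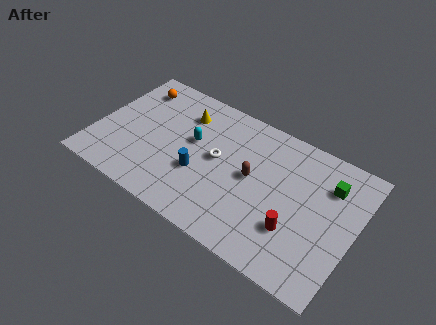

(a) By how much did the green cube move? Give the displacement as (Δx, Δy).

(2.8, -0.8)

The green cube was at about (10.2, 7.0) and moved to about (13.0, 6.2).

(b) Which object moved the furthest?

the white torus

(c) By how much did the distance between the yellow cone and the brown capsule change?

+0.6

They were about 4.1 units apart before and 4.7 after — 0.6 units further apart.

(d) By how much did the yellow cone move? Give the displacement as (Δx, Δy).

(0.9, 0.2)

The yellow cone started near (3.7, 6.2) and ended near (4.6, 6.4).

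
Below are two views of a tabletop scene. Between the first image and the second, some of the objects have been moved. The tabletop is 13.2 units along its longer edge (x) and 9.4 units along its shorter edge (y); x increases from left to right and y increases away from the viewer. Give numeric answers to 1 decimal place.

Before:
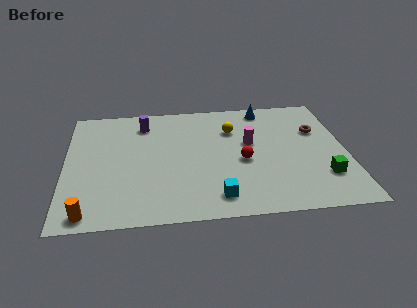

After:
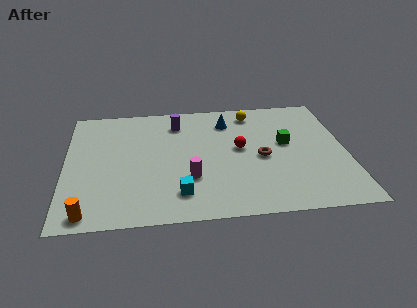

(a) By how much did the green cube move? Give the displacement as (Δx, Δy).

(-1.6, 2.8)

The green cube was at about (12.0, 2.5) and moved to about (10.4, 5.3).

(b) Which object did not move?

the orange cylinder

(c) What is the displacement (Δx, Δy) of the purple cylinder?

(1.6, -0.1)

From the two frames, the purple cylinder sits at roughly (3.7, 7.6) before and (5.3, 7.5) after.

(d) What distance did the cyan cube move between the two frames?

1.7

The cyan cube moved from about (7.0, 1.5) to (5.3, 1.9), a distance of √(1.7² + 0.4²) ≈ 1.7.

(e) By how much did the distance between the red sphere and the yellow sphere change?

+0.4

Before: roughly 2.6 units apart; after: 3.0. That's 0.4 units further apart.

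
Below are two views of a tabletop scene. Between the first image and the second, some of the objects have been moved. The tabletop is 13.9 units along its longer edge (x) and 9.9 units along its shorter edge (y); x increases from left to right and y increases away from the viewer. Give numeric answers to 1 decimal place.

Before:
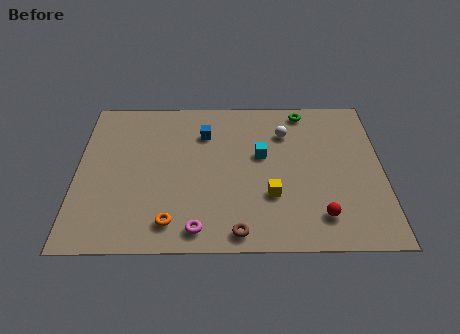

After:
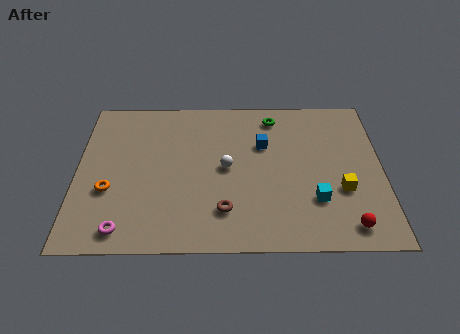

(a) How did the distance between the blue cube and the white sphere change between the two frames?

-1.4

The distance was about 3.7 in the first image and 2.3 in the second, so they moved 1.4 units closer together.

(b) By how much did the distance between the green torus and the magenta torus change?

+0.9

Before: roughly 9.0 units apart; after: 9.9. That's 0.9 units further apart.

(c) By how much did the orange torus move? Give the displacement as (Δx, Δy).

(-2.8, 2.0)

The orange torus started near (4.3, 1.6) and ended near (1.5, 3.6).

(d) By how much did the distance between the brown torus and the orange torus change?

+2.3

Before: roughly 3.1 units apart; after: 5.4. That's 2.3 units further apart.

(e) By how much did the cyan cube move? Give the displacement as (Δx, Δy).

(2.4, -2.9)

From the two frames, the cyan cube sits at roughly (8.4, 5.8) before and (10.8, 2.9) after.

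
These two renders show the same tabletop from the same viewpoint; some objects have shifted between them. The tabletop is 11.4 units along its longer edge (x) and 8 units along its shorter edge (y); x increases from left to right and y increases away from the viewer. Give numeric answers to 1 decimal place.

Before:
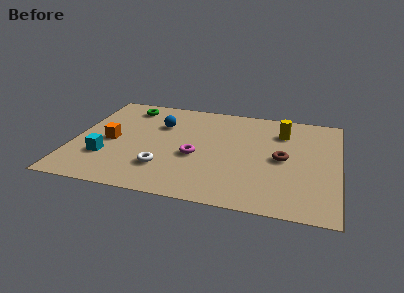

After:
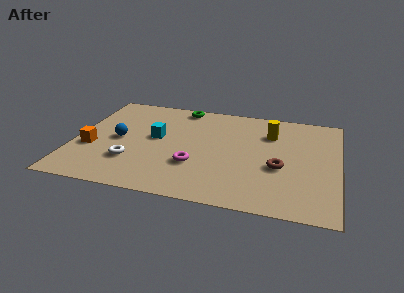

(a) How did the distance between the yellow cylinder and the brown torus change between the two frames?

+0.5

They were about 2.1 units apart before and 2.6 after — 0.5 units further apart.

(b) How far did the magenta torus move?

0.7

The magenta torus moved from about (5.3, 3.3) to (5.3, 2.6), a distance of √(0.0² + 0.7²) ≈ 0.7.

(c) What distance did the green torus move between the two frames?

2.4

The green torus moved from about (2.1, 6.7) to (4.4, 7.2), a distance of √(2.3² + 0.5²) ≈ 2.4.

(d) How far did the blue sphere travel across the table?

2.3

The blue sphere was near (3.6, 5.5) before and (1.9, 3.9) after, so it travelled √(1.7² + 1.6²) ≈ 2.3 units.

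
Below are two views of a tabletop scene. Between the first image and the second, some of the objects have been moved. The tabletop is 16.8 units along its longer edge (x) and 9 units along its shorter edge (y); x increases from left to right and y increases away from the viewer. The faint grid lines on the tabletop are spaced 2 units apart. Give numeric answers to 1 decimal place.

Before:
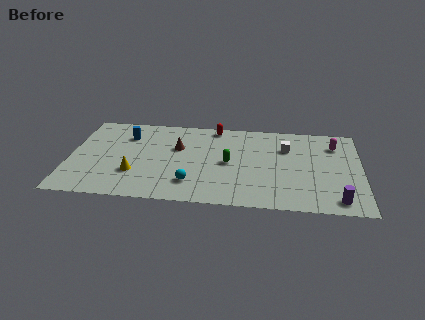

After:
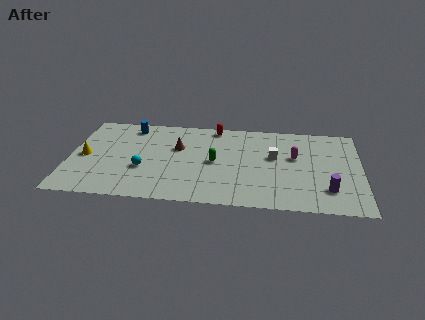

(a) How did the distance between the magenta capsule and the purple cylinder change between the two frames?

-2.0

The distance was about 5.7 in the first image and 3.7 in the second, so they moved 2.0 units closer together.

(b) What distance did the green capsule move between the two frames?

0.8

The green capsule was near (9.2, 4.4) before and (8.4, 4.4) after, so it travelled √(0.8² + 0.0²) ≈ 0.8 units.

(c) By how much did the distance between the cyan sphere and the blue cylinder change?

-1.5

The distance was about 6.0 in the first image and 4.5 in the second, so they moved 1.5 units closer together.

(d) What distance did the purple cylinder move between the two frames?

1.1

The purple cylinder was near (15.4, 1.2) before and (14.9, 2.2) after, so it travelled √(0.5² + 1.0²) ≈ 1.1 units.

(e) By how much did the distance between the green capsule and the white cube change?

-0.3

Before: roughly 3.8 units apart; after: 3.5. That's 0.3 units closer together.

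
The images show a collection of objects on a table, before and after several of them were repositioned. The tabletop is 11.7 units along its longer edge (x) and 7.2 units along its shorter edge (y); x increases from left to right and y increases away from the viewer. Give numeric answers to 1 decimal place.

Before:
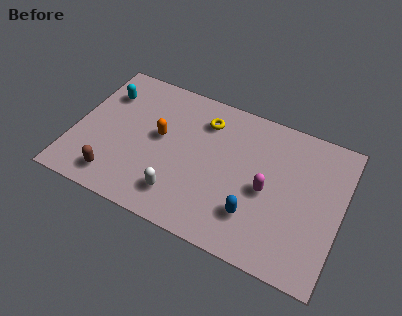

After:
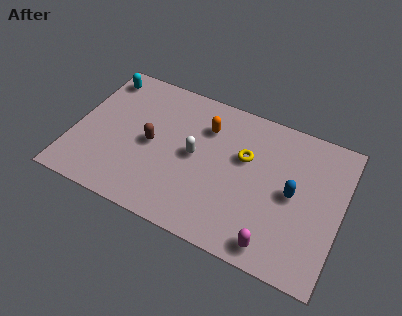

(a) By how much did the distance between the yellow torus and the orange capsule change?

-0.4

The distance was about 2.4 in the first image and 2.0 in the second, so they moved 0.4 units closer together.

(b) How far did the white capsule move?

2.2

From (4.9, 1.5) to (5.3, 3.7), the white capsule covered √(0.4² + 2.2²) ≈ 2.2 units.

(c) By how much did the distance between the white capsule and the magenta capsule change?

+0.7

They were about 4.0 units apart before and 4.7 after — 0.7 units further apart.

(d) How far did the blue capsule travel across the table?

2.3

From (8.1, 1.9) to (9.6, 3.6), the blue capsule covered √(1.5² + 1.7²) ≈ 2.3 units.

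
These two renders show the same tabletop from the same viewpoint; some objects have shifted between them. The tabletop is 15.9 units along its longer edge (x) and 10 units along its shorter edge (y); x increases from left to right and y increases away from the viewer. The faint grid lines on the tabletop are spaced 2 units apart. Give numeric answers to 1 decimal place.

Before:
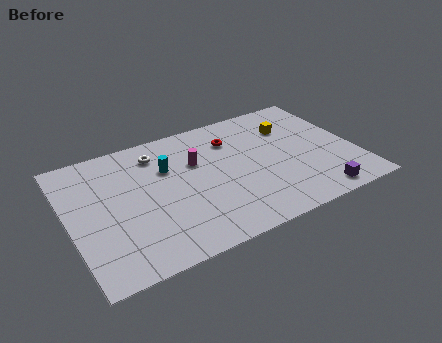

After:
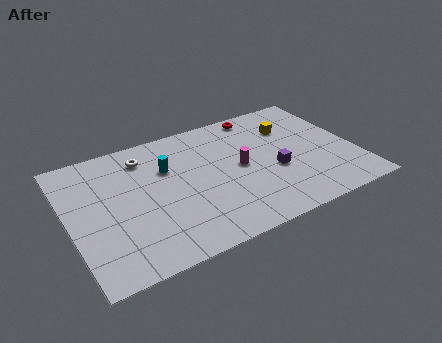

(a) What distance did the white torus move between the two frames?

0.7

From (5.2, 8.1) to (4.5, 8.1), the white torus covered √(0.7² + 0.0²) ≈ 0.7 units.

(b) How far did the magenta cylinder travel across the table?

2.7

From (7.2, 6.5) to (9.5, 5.1), the magenta cylinder covered √(2.3² + 1.4²) ≈ 2.7 units.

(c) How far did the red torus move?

2.3

The red torus moved from about (9.4, 7.5) to (11.2, 9.0), a distance of √(1.8² + 1.5²) ≈ 2.3.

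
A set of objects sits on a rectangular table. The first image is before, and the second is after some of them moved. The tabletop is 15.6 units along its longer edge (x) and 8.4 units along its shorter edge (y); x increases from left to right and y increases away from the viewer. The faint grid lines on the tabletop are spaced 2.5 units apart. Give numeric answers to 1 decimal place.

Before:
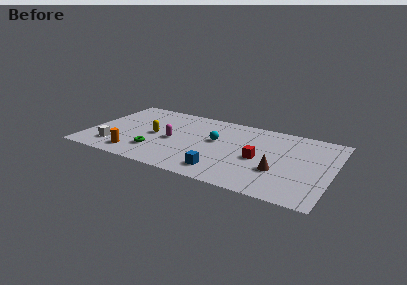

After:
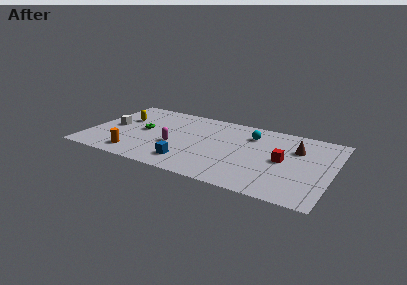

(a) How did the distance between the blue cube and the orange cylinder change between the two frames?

-2.2

The distance was about 5.6 in the first image and 3.4 in the second, so they moved 2.2 units closer together.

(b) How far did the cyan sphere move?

2.6

The cyan sphere moved from about (8.1, 4.9) to (10.2, 6.4), a distance of √(2.1² + 1.5²) ≈ 2.6.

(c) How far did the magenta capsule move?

0.6

The magenta capsule was near (5.4, 3.9) before and (5.6, 3.3) after, so it travelled √(0.2² + 0.6²) ≈ 0.6 units.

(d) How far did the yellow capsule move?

2.6

The yellow capsule moved from about (4.2, 4.1) to (1.9, 5.4), a distance of √(2.3² + 1.3²) ≈ 2.6.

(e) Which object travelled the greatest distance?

the brown cone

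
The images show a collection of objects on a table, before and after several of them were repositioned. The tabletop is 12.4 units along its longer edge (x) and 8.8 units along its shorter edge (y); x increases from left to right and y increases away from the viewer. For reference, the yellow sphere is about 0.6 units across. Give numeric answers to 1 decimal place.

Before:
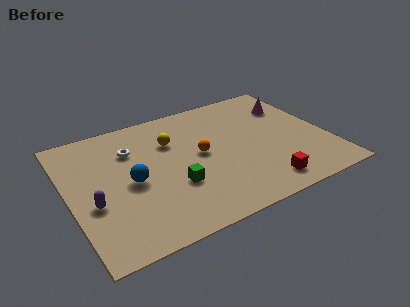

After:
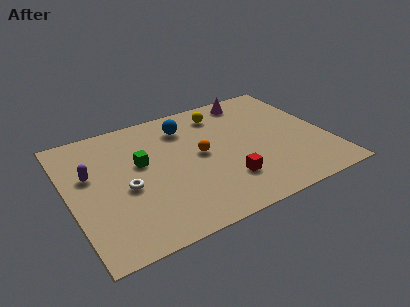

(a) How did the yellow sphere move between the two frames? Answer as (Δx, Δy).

(2.6, 1.1)

From the two frames, the yellow sphere sits at roughly (5.1, 6.1) before and (7.7, 7.2) after.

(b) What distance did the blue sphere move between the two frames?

4.1

The blue sphere was near (2.9, 4.1) before and (5.9, 6.9) after, so it travelled √(3.0² + 2.8²) ≈ 4.1 units.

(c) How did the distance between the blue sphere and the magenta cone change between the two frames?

-5.0

They were about 8.5 units apart before and 3.5 after — 5.0 units closer together.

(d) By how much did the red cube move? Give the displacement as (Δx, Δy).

(-1.6, 1.0)

The red cube was at about (8.8, 1.3) and moved to about (7.2, 2.3).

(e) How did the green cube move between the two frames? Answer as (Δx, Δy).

(-1.3, 2.2)

The green cube started near (4.8, 3.0) and ended near (3.5, 5.2).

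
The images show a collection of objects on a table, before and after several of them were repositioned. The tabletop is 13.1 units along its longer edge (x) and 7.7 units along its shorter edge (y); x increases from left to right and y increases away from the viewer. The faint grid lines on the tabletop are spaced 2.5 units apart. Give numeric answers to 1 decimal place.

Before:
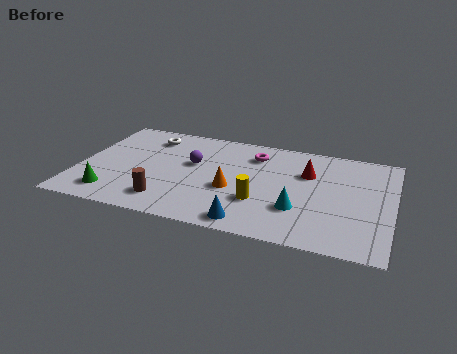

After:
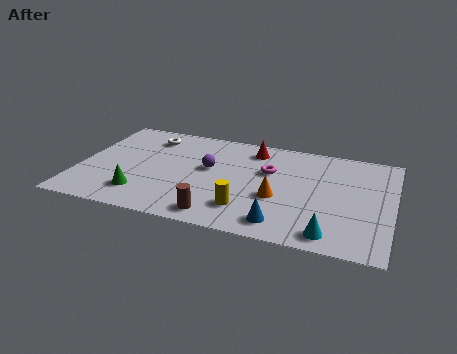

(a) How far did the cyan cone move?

2.0

The cyan cone was near (9.3, 2.4) before and (10.7, 1.0) after, so it travelled √(1.4² + 1.4²) ≈ 2.0 units.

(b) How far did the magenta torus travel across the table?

1.3

From (7.2, 6.0) to (7.9, 4.9), the magenta torus covered √(0.7² + 1.1²) ≈ 1.3 units.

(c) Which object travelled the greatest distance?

the red cone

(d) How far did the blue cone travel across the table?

1.3

The blue cone moved from about (7.4, 0.9) to (8.7, 1.2), a distance of √(1.3² + 0.3²) ≈ 1.3.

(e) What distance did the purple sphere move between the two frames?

0.7

The purple sphere moved from about (4.7, 4.6) to (5.4, 4.4), a distance of √(0.7² + 0.2²) ≈ 0.7.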